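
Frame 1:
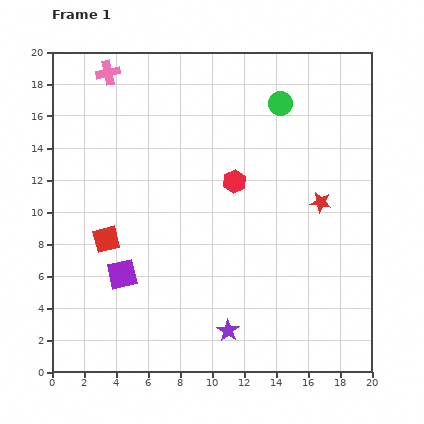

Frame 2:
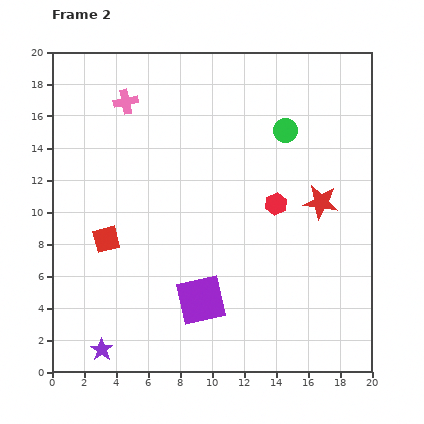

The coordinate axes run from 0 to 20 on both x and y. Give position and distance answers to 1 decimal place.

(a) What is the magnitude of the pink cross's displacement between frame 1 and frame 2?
2.1

The pink cross moved from (3.5, 18.7) to (4.6, 16.9), a distance of √(1.1² + 1.8²) ≈ 2.1.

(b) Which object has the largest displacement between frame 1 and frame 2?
the purple star

(moved 8.0; next 5.2)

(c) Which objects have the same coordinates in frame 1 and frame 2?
the red square, the red star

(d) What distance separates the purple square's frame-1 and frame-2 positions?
5.2

The purple square moved from (4.4, 6.1) to (9.3, 4.5), a distance of √(4.9² + 1.6²) ≈ 5.2.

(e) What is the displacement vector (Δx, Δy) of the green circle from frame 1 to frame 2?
(0.3, -1.7)

The green circle was at (14.3, 16.8) in frame 1 and (14.6, 15.1) in frame 2.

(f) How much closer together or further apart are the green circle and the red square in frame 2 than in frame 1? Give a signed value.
-0.7

Distance in frame 1: 13.8. Distance in frame 2: 13.1.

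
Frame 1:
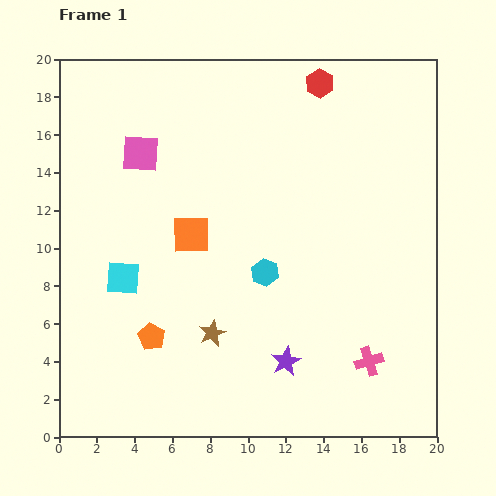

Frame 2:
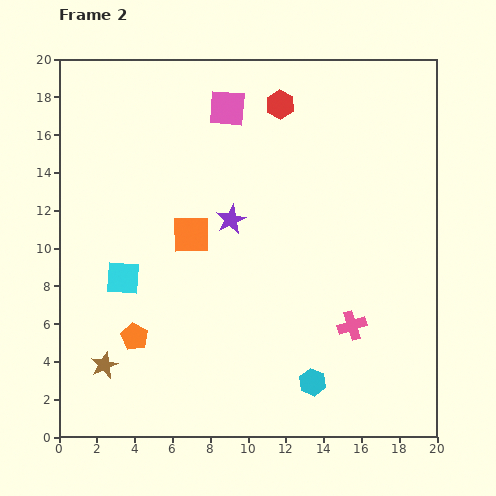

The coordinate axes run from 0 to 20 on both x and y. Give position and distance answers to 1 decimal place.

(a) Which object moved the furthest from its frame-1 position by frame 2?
the purple star

(moved 8.0; next 6.3)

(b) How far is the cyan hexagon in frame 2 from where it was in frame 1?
6.3

The cyan hexagon moved from (10.9, 8.7) to (13.4, 2.9), a distance of √(2.5² + 5.8²) ≈ 6.3.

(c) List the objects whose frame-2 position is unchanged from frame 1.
the orange square, the cyan square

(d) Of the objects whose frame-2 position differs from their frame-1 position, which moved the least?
the orange pentagon

(moved 0.9)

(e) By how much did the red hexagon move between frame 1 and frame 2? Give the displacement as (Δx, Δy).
(-2.1, -1.1)

The red hexagon was at (13.8, 18.7) in frame 1 and (11.7, 17.6) in frame 2.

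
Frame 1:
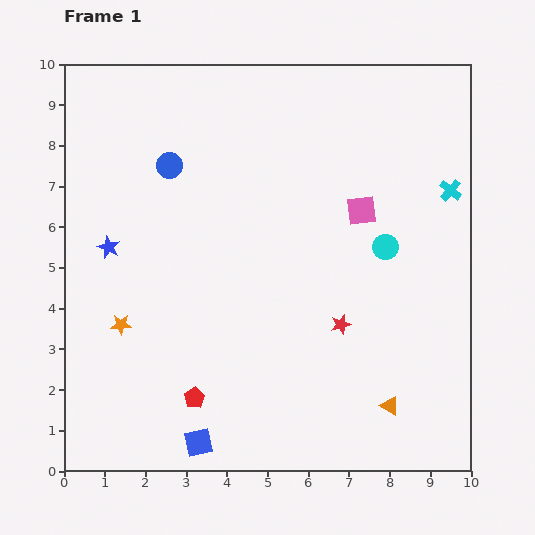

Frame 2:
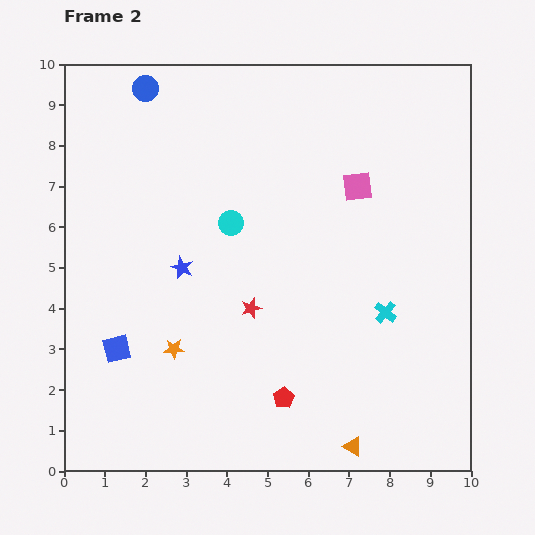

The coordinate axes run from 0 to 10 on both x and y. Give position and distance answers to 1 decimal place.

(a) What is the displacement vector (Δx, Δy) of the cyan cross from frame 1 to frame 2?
(-1.6, -3.0)

The cyan cross was at (9.5, 6.9) in frame 1 and (7.9, 3.9) in frame 2.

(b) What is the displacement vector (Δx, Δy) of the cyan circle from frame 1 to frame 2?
(-3.8, 0.6)

The cyan circle was at (7.9, 5.5) in frame 1 and (4.1, 6.1) in frame 2.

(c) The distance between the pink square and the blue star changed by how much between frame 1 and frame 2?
-1.6

Distance in frame 1: 6.3. Distance in frame 2: 4.7.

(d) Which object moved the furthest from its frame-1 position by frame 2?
the cyan circle

(moved 3.8; next 3.4)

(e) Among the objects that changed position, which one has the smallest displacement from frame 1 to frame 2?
the pink square

(moved 0.6)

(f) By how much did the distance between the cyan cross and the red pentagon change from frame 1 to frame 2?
-4.8

Distance in frame 1: 8.1. Distance in frame 2: 3.3.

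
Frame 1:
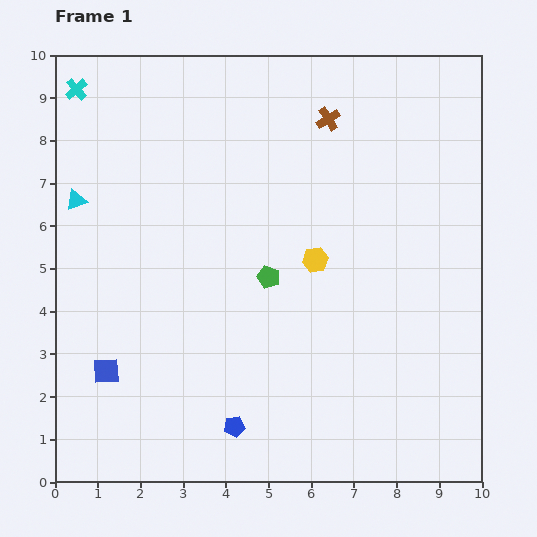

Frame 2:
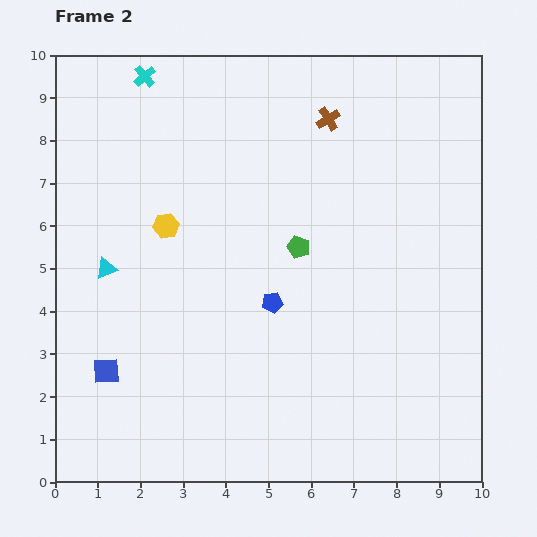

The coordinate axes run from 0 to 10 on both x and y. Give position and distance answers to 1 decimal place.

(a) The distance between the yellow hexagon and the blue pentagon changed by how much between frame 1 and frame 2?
-1.2

Distance in frame 1: 4.3. Distance in frame 2: 3.1.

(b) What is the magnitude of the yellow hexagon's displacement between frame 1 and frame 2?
3.6

The yellow hexagon moved from (6.1, 5.2) to (2.6, 6.0), a distance of √(3.5² + 0.8²) ≈ 3.6.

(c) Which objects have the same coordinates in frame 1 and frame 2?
the brown cross, the blue square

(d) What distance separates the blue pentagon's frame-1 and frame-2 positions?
3.0

The blue pentagon moved from (4.2, 1.3) to (5.1, 4.2), a distance of √(0.9² + 2.9²) ≈ 3.0.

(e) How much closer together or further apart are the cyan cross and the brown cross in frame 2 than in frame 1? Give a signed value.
-1.5

Distance in frame 1: 5.9. Distance in frame 2: 4.4.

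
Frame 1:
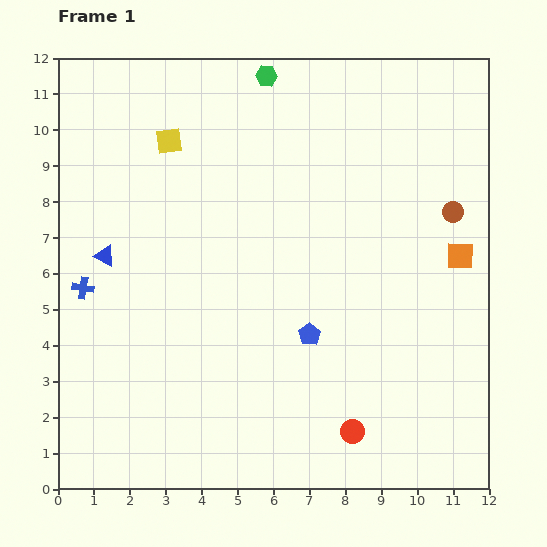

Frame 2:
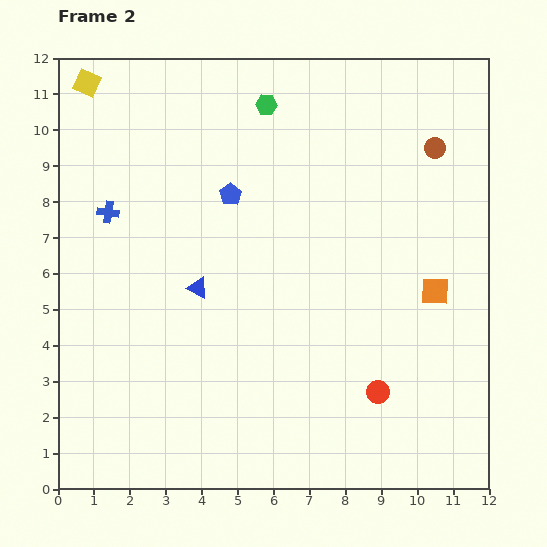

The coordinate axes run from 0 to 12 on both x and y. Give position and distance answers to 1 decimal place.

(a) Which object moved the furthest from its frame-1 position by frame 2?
the blue pentagon

(moved 4.5; next 2.8)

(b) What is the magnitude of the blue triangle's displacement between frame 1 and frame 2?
2.8

The blue triangle moved from (1.3, 6.5) to (3.9, 5.6), a distance of √(2.6² + 0.9²) ≈ 2.8.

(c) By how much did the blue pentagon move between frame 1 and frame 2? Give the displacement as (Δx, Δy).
(-2.2, 3.9)

The blue pentagon was at (7.0, 4.3) in frame 1 and (4.8, 8.2) in frame 2.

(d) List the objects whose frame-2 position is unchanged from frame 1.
none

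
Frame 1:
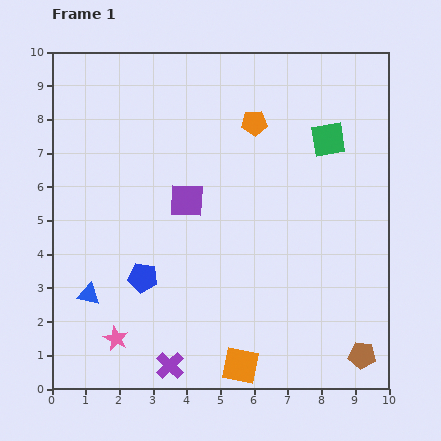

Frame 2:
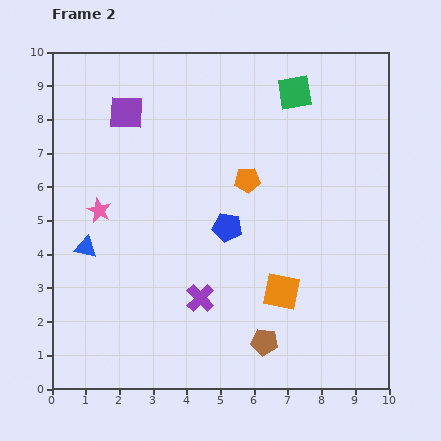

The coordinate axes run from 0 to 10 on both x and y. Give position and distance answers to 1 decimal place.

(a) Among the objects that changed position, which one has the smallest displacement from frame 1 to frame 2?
the blue triangle

(moved 1.4)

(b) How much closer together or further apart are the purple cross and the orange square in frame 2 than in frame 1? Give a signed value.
+0.3

Distance in frame 1: 2.1. Distance in frame 2: 2.4.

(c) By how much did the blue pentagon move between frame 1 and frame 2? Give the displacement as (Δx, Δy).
(2.5, 1.5)

The blue pentagon was at (2.7, 3.3) in frame 1 and (5.2, 4.8) in frame 2.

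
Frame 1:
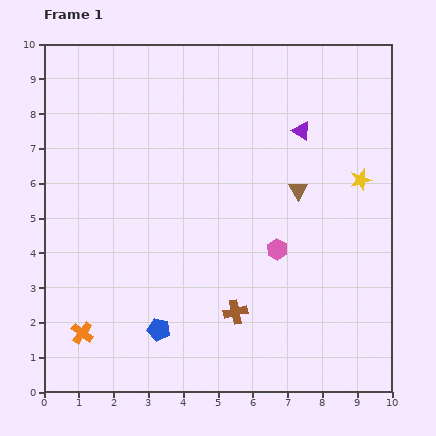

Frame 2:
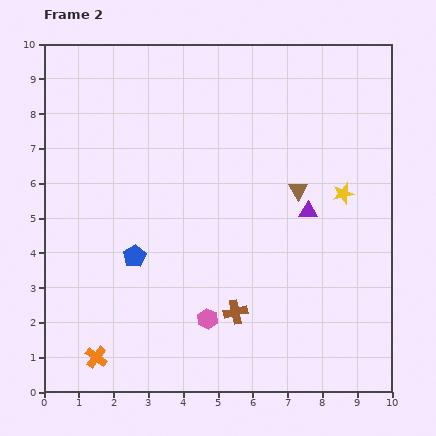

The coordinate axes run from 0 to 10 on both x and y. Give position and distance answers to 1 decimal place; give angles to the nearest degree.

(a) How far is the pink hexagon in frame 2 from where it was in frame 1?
2.8

The pink hexagon moved from (6.7, 4.1) to (4.7, 2.1), a distance of √(2.0² + 2.0²) ≈ 2.8.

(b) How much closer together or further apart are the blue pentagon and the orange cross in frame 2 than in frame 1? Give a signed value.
+0.9

Distance in frame 1: 2.2. Distance in frame 2: 3.1.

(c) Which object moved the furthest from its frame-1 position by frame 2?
the pink hexagon

(moved 2.8; next 2.3)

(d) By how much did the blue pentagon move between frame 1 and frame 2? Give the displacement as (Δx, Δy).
(-0.7, 2.1)

The blue pentagon was at (3.3, 1.8) in frame 1 and (2.6, 3.9) in frame 2.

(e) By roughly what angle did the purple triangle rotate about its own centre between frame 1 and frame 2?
31° counter-clockwise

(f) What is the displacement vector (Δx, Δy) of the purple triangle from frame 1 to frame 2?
(0.2, -2.3)

The purple triangle was at (7.4, 7.5) in frame 1 and (7.6, 5.2) in frame 2.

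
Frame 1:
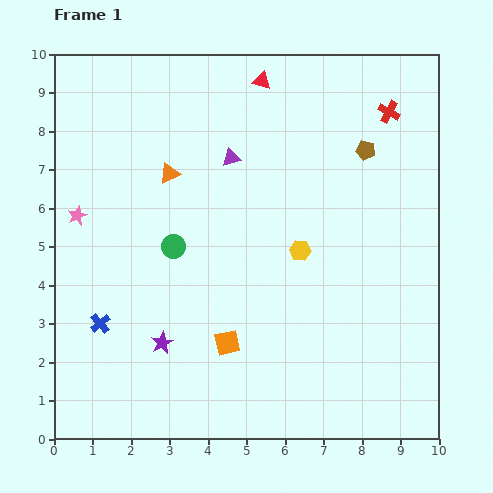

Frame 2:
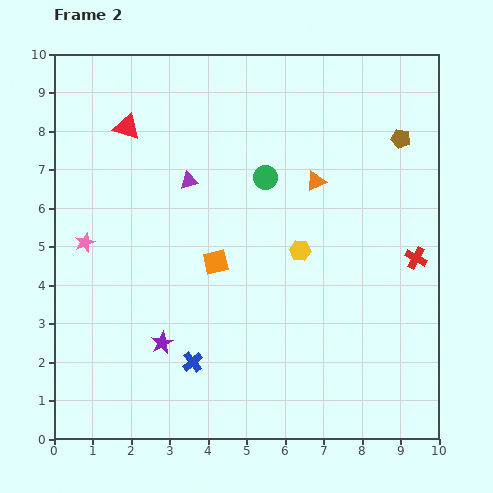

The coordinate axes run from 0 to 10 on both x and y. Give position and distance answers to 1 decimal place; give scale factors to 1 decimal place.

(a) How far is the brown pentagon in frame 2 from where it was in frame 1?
0.9

The brown pentagon moved from (8.1, 7.5) to (9.0, 7.8), a distance of √(0.9² + 0.3²) ≈ 0.9.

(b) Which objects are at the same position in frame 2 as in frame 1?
the yellow hexagon, the purple star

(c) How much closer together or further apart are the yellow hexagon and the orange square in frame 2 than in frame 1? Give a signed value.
-0.9

Distance in frame 1: 3.1. Distance in frame 2: 2.2.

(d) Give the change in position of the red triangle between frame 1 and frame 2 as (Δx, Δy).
(-3.5, -1.2)

The red triangle was at (5.4, 9.3) in frame 1 and (1.9, 8.1) in frame 2.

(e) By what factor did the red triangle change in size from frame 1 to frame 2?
1.4×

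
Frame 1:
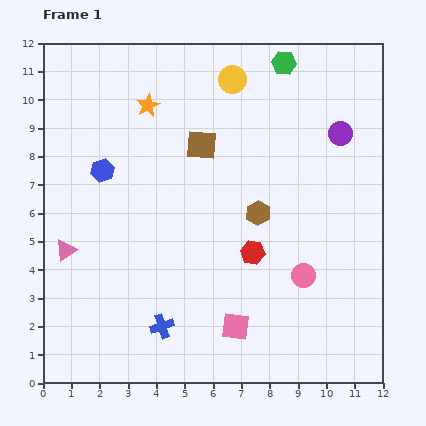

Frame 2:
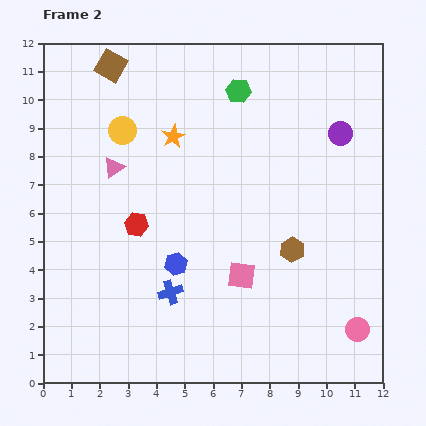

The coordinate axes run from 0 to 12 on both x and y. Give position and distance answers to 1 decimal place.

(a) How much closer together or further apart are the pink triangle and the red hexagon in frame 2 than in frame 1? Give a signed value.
-4.4

Distance in frame 1: 6.6. Distance in frame 2: 2.2.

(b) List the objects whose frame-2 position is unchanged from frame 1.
the purple circle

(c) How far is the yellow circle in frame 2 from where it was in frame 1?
4.3

The yellow circle moved from (6.7, 10.7) to (2.8, 8.9), a distance of √(3.9² + 1.8²) ≈ 4.3.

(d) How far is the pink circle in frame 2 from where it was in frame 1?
2.7

The pink circle moved from (9.2, 3.8) to (11.1, 1.9), a distance of √(1.9² + 1.9²) ≈ 2.7.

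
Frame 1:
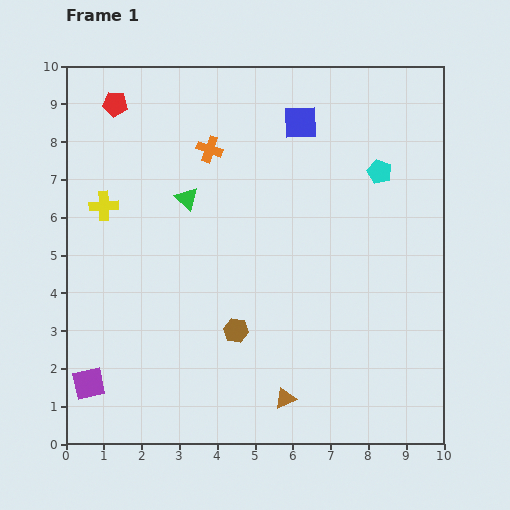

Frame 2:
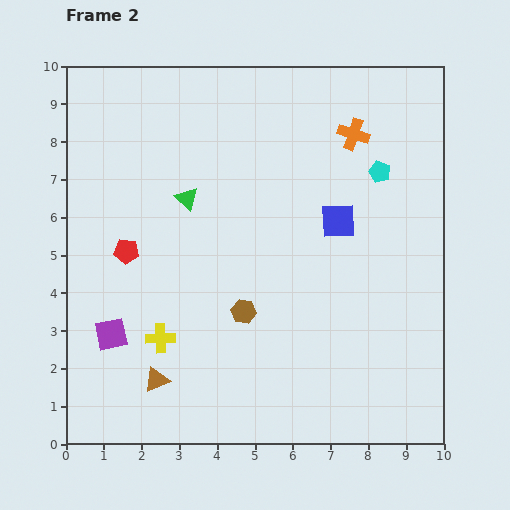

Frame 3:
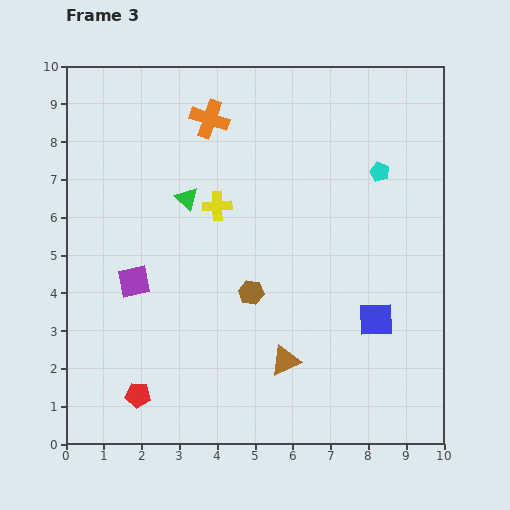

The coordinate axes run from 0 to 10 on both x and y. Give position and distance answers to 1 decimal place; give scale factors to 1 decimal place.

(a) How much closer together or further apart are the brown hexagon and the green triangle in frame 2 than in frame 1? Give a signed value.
-0.3

Distance in frame 1: 3.7. Distance in frame 2: 3.4.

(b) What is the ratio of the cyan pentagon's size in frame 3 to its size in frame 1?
0.8×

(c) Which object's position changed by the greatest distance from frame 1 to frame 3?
the red pentagon

(moved 7.7; next 5.6)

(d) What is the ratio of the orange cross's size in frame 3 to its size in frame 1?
1.5×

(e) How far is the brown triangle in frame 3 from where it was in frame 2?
3.4

The brown triangle moved from (2.4, 1.7) to (5.8, 2.2), a distance of √(3.4² + 0.5²) ≈ 3.4.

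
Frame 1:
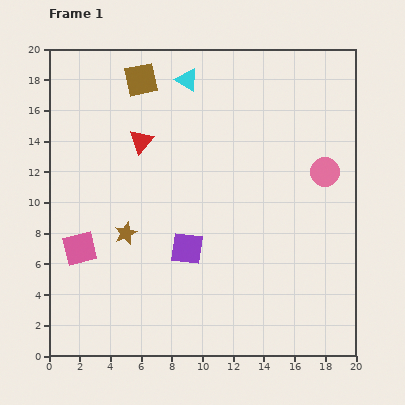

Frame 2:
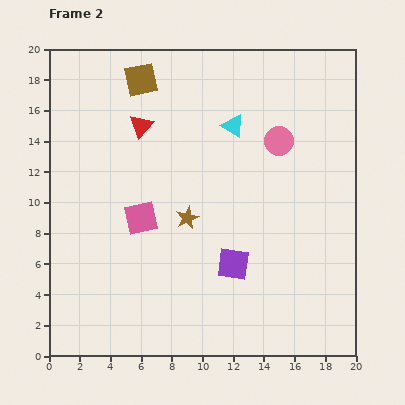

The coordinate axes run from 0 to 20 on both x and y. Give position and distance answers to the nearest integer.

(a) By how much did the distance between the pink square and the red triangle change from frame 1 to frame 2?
-2

Distance in frame 1: 8. Distance in frame 2: 6.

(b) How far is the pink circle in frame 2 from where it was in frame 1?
4

The pink circle moved from (18, 12) to (15, 14), a distance of √(3² + 2²) ≈ 4.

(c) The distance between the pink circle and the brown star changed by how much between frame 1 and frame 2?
-6

Distance in frame 1: 14. Distance in frame 2: 8.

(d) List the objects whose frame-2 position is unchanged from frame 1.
the brown square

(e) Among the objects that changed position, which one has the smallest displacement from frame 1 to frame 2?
the red triangle

(moved 1)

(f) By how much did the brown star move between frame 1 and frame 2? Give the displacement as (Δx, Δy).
(4, 1)

The brown star was at (5, 8) in frame 1 and (9, 9) in frame 2.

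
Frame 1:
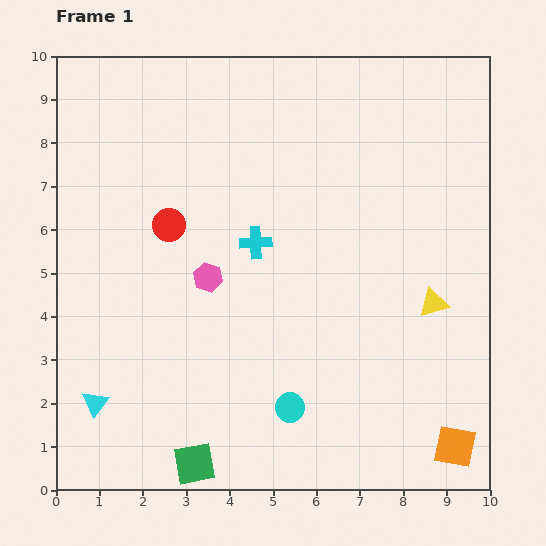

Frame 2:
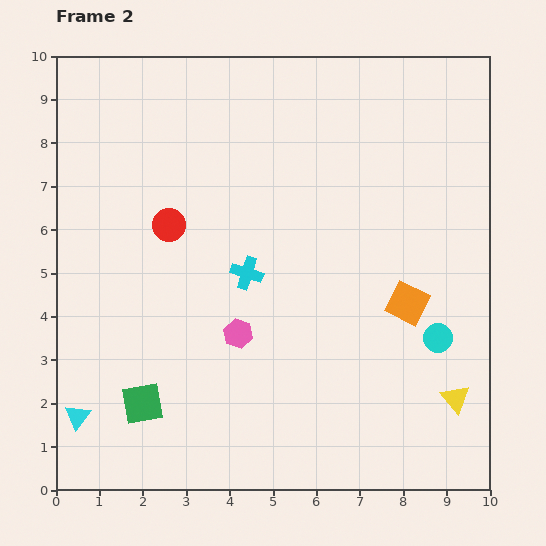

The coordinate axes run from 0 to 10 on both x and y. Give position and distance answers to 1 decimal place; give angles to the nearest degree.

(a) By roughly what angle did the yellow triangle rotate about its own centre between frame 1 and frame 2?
53° counter-clockwise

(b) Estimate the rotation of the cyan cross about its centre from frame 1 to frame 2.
21° clockwise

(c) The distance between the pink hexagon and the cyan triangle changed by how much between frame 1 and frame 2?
+0.3

Distance in frame 1: 3.9. Distance in frame 2: 4.2.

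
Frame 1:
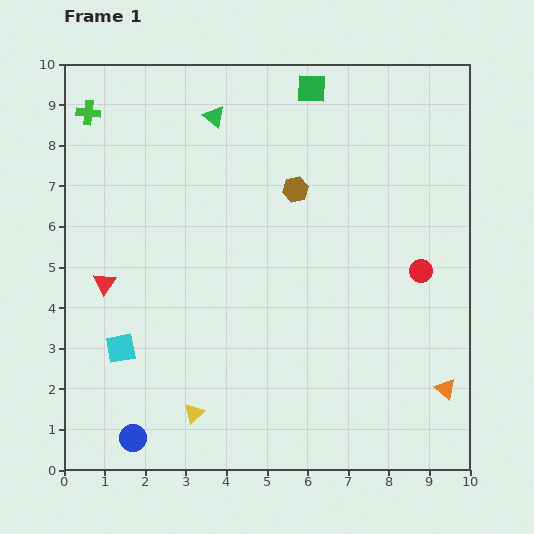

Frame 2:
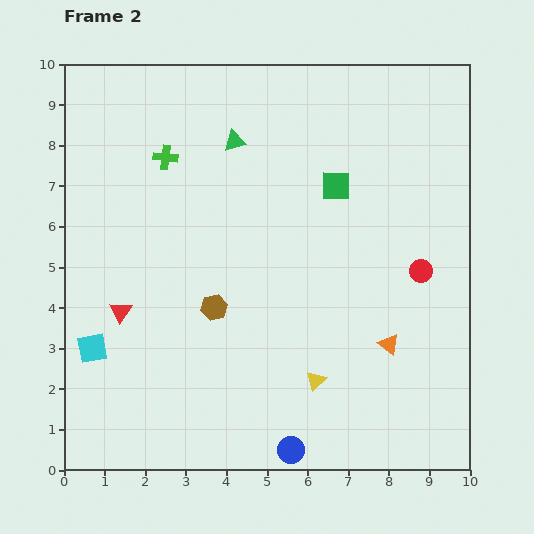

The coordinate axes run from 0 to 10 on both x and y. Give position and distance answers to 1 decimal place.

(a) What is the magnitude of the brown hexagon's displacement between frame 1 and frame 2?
3.5

The brown hexagon moved from (5.7, 6.9) to (3.7, 4.0), a distance of √(2.0² + 2.9²) ≈ 3.5.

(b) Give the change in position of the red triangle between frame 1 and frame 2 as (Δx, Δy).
(0.4, -0.7)

The red triangle was at (1.0, 4.6) in frame 1 and (1.4, 3.9) in frame 2.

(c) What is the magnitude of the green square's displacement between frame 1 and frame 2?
2.5

The green square moved from (6.1, 9.4) to (6.7, 7.0), a distance of √(0.6² + 2.4²) ≈ 2.5.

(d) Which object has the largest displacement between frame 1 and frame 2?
the blue circle

(moved 3.9; next 3.5)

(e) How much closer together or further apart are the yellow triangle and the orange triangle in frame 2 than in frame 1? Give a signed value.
-4.2

Distance in frame 1: 6.2. Distance in frame 2: 2.0.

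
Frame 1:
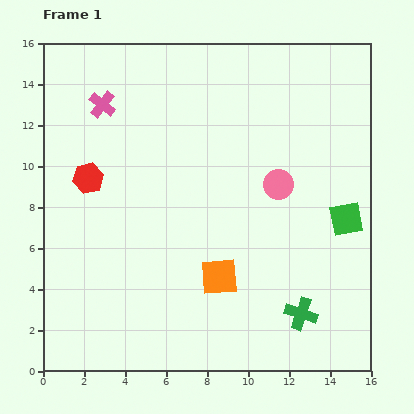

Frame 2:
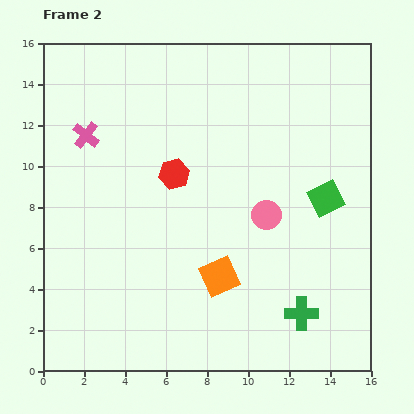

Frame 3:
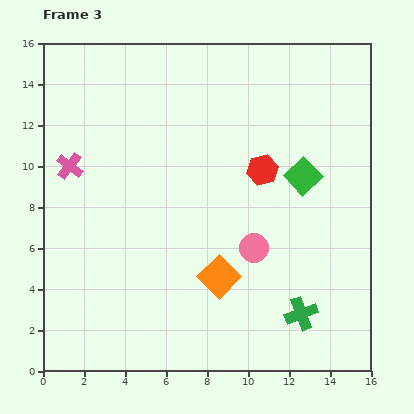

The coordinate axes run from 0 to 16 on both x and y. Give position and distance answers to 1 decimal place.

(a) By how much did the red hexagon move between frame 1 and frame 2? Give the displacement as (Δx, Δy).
(4.2, 0.2)

The red hexagon was at (2.2, 9.4) in frame 1 and (6.4, 9.6) in frame 2.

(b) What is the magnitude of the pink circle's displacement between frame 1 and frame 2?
1.6

The pink circle moved from (11.5, 9.1) to (10.9, 7.6), a distance of √(0.6² + 1.5²) ≈ 1.6.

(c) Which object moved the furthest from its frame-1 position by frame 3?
the red hexagon

(moved 8.5; next 3.4)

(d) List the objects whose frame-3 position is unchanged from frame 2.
the orange square, the green cross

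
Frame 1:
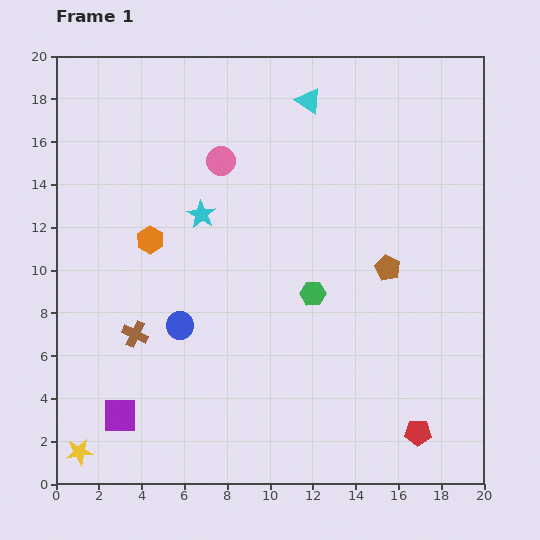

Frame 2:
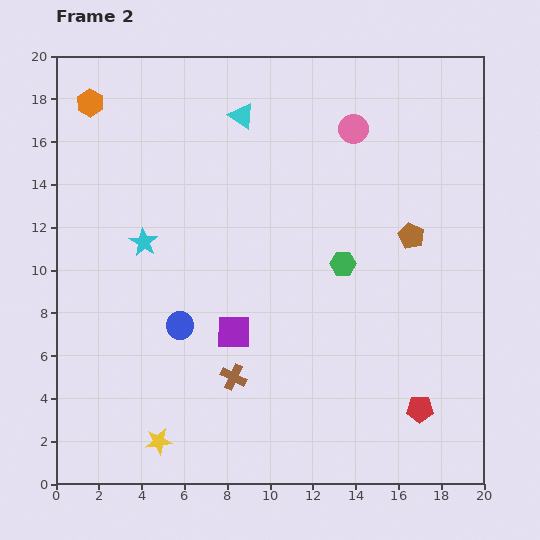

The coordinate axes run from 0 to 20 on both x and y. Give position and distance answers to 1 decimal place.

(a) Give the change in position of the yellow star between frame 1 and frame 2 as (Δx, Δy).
(3.7, 0.5)

The yellow star was at (1.1, 1.5) in frame 1 and (4.8, 2.0) in frame 2.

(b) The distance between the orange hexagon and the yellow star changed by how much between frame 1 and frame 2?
+5.7

Distance in frame 1: 10.4. Distance in frame 2: 16.1.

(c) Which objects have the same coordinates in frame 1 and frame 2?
the blue circle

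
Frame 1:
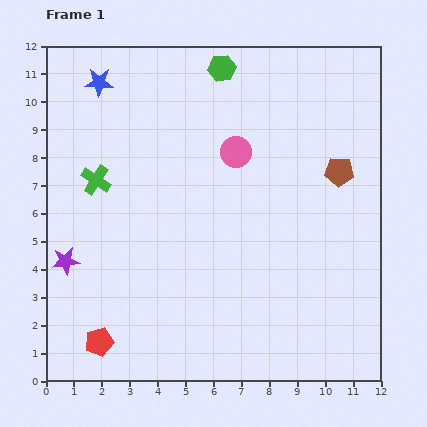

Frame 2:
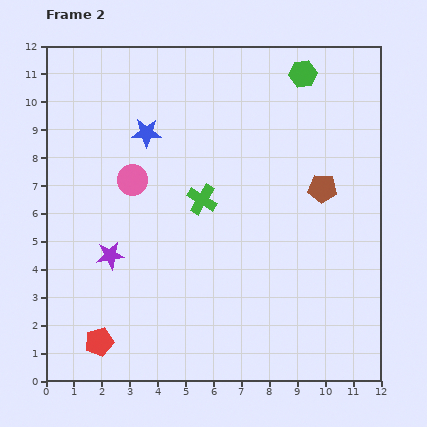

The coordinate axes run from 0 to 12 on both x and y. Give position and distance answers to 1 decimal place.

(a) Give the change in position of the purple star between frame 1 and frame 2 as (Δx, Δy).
(1.6, 0.2)

The purple star was at (0.7, 4.3) in frame 1 and (2.3, 4.5) in frame 2.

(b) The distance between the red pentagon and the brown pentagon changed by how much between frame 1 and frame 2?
-0.8

Distance in frame 1: 10.5. Distance in frame 2: 9.7.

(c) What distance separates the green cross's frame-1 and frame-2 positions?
3.9

The green cross moved from (1.8, 7.2) to (5.6, 6.5), a distance of √(3.8² + 0.7²) ≈ 3.9.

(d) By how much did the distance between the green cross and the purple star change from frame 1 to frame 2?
+0.8

Distance in frame 1: 3.1. Distance in frame 2: 3.9.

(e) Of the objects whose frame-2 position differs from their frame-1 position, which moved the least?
the brown pentagon

(moved 0.8)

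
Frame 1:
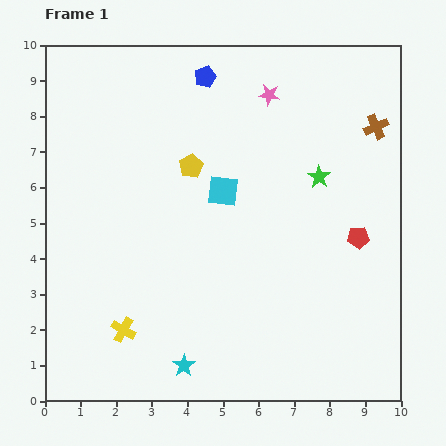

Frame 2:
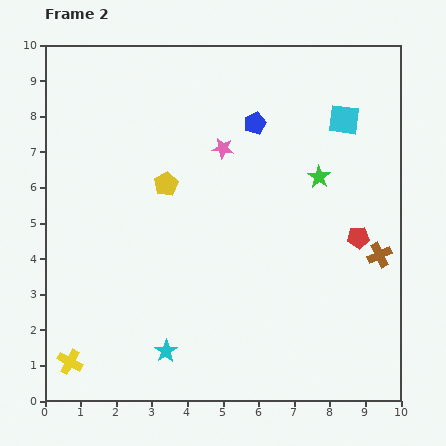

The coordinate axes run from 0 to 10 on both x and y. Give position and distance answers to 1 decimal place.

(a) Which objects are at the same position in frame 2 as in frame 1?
the green star, the red pentagon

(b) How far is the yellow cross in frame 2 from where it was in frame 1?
1.7

The yellow cross moved from (2.2, 2.0) to (0.7, 1.1), a distance of √(1.5² + 0.9²) ≈ 1.7.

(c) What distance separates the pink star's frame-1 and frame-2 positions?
2.0

The pink star moved from (6.3, 8.6) to (5.0, 7.1), a distance of √(1.3² + 1.5²) ≈ 2.0.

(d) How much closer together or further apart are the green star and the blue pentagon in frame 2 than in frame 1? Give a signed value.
-2.0

Distance in frame 1: 4.3. Distance in frame 2: 2.3.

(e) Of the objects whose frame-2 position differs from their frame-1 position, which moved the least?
the cyan star

(moved 0.6)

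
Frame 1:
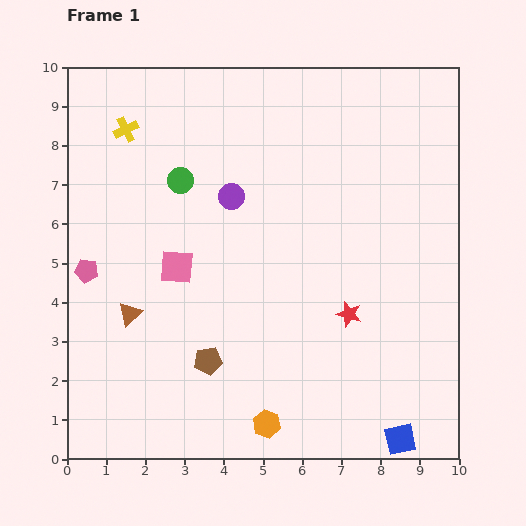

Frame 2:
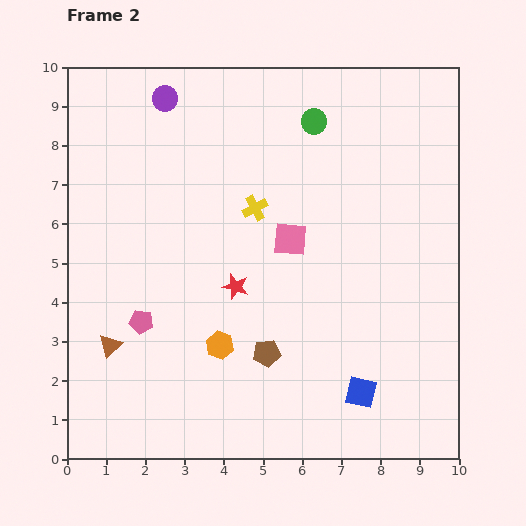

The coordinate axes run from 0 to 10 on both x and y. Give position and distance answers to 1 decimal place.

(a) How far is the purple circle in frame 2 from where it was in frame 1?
3.0

The purple circle moved from (4.2, 6.7) to (2.5, 9.2), a distance of √(1.7² + 2.5²) ≈ 3.0.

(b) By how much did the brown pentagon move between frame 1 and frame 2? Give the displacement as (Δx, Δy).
(1.5, 0.2)

The brown pentagon was at (3.6, 2.5) in frame 1 and (5.1, 2.7) in frame 2.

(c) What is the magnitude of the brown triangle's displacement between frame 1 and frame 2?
0.9

The brown triangle moved from (1.6, 3.7) to (1.1, 2.9), a distance of √(0.5² + 0.8²) ≈ 0.9.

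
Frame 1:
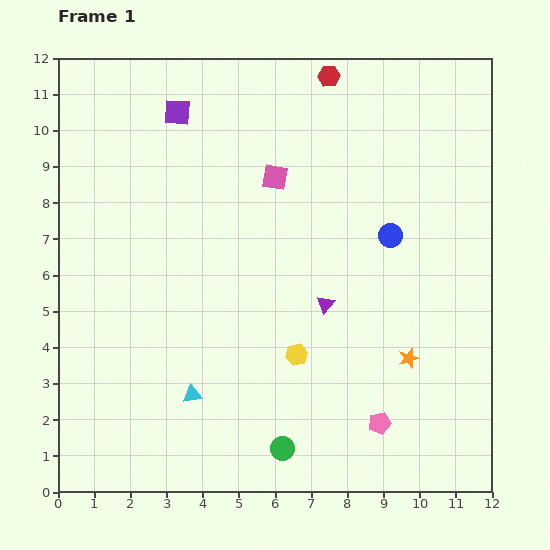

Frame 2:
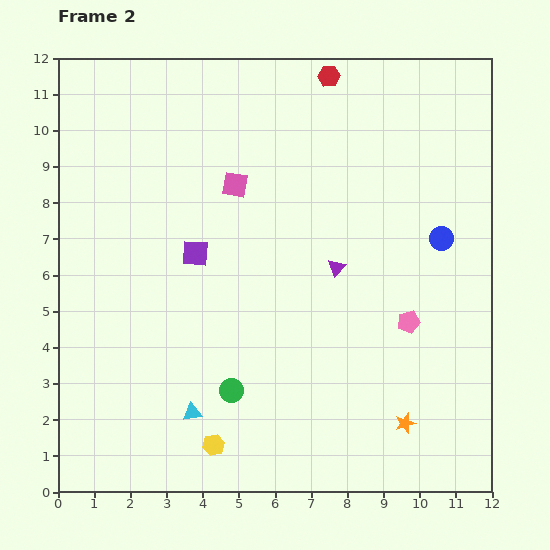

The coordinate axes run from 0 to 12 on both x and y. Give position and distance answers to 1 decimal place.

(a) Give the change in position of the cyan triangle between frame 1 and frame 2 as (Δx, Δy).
(0.0, -0.5)

The cyan triangle was at (3.7, 2.7) in frame 1 and (3.7, 2.2) in frame 2.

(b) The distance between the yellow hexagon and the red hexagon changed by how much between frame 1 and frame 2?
+2.9

Distance in frame 1: 7.8. Distance in frame 2: 10.7.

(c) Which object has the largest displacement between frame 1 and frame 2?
the purple square

(moved 3.9; next 3.4)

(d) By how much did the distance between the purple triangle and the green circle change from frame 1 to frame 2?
+0.3

Distance in frame 1: 4.2. Distance in frame 2: 4.5.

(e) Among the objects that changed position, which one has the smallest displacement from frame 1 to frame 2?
the cyan triangle

(moved 0.5)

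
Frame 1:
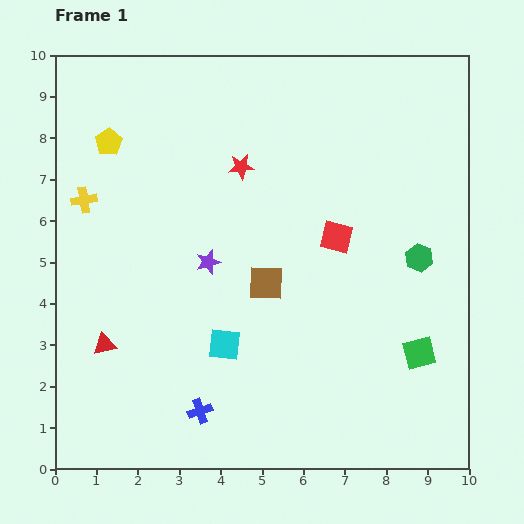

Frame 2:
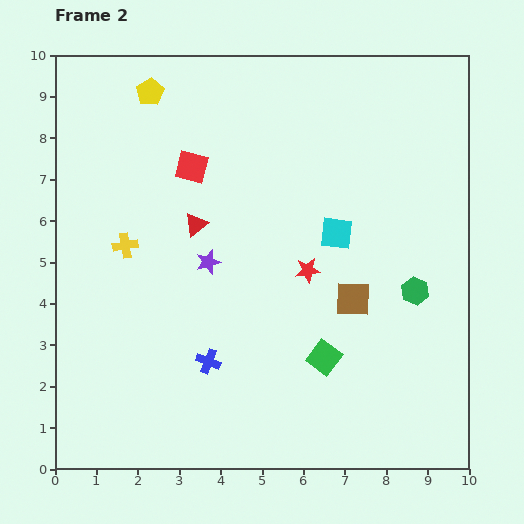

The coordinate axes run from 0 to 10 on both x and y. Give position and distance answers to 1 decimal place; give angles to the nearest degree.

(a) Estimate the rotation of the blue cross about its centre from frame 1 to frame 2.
39° clockwise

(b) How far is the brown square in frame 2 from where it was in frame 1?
2.1

The brown square moved from (5.1, 4.5) to (7.2, 4.1), a distance of √(2.1² + 0.4²) ≈ 2.1.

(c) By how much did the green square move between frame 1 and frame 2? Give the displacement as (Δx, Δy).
(-2.3, -0.1)

The green square was at (8.8, 2.8) in frame 1 and (6.5, 2.7) in frame 2.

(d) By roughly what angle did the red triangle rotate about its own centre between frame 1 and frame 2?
25° counter-clockwise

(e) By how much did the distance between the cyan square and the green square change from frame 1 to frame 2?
-1.7

Distance in frame 1: 4.7. Distance in frame 2: 3.0.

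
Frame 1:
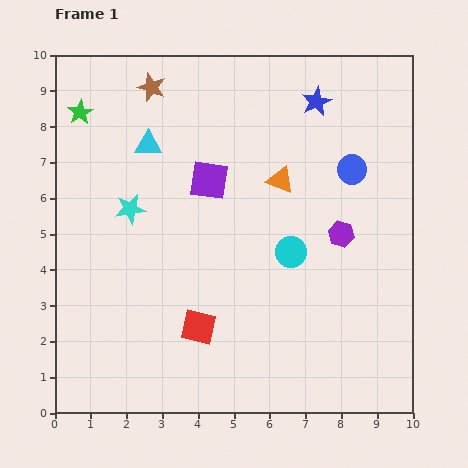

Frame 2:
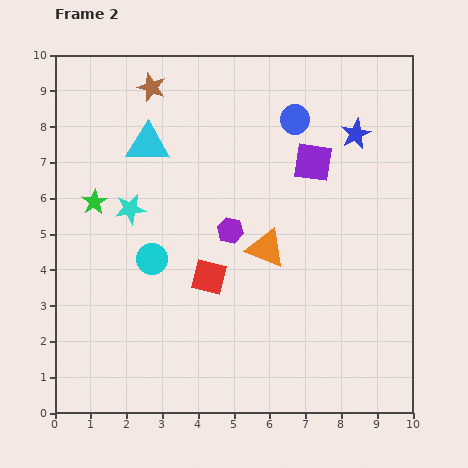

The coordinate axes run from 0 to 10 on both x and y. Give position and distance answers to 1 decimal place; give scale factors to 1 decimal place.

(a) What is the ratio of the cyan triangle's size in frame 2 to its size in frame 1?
1.6×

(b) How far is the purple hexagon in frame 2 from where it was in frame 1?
3.1

The purple hexagon moved from (8.0, 5.0) to (4.9, 5.1), a distance of √(3.1² + 0.1²) ≈ 3.1.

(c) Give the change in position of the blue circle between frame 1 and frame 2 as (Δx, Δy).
(-1.6, 1.4)

The blue circle was at (8.3, 6.8) in frame 1 and (6.7, 8.2) in frame 2.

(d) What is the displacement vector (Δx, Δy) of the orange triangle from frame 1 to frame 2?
(-0.4, -1.9)

The orange triangle was at (6.3, 6.5) in frame 1 and (5.9, 4.6) in frame 2.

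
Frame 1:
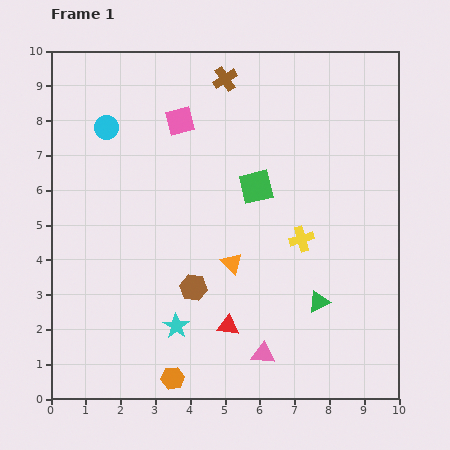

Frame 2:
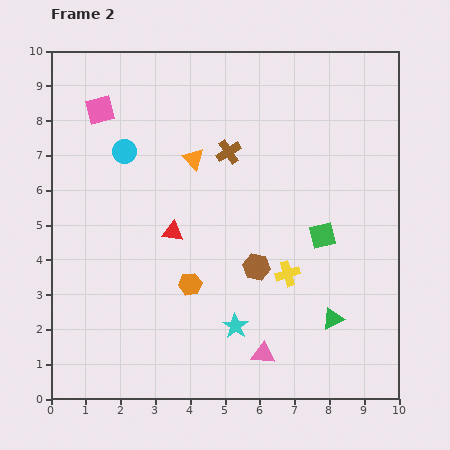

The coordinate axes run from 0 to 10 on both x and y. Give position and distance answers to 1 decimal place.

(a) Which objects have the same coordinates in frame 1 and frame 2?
the pink triangle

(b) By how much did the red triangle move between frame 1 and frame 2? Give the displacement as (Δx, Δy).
(-1.6, 2.7)

The red triangle was at (5.1, 2.1) in frame 1 and (3.5, 4.8) in frame 2.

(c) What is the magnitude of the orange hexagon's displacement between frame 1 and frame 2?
2.7

The orange hexagon moved from (3.5, 0.6) to (4.0, 3.3), a distance of √(0.5² + 2.7²) ≈ 2.7.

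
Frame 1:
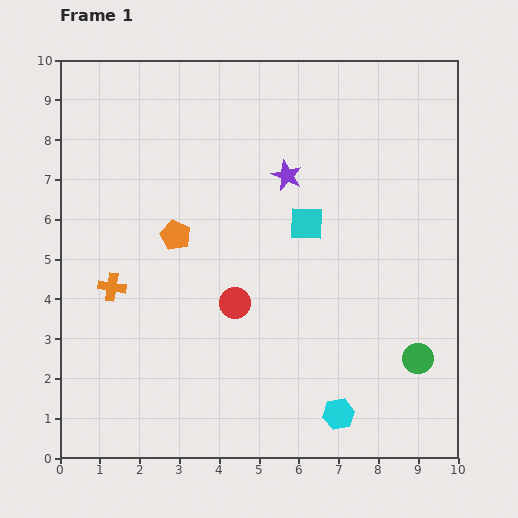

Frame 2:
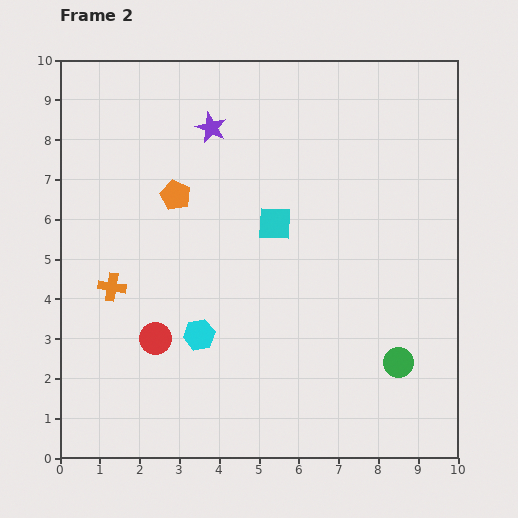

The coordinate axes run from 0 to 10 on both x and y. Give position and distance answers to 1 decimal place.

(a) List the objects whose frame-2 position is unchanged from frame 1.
the orange cross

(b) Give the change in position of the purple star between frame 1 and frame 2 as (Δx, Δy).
(-1.9, 1.2)

The purple star was at (5.7, 7.1) in frame 1 and (3.8, 8.3) in frame 2.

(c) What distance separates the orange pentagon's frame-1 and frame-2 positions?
1.0

The orange pentagon moved from (2.9, 5.6) to (2.9, 6.6), a distance of √(0.0² + 1.0²) ≈ 1.0.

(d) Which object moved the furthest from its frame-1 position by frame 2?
the cyan hexagon

(moved 4.0; next 2.2)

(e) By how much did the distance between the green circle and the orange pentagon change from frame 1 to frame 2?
+0.2

Distance in frame 1: 6.8. Distance in frame 2: 7.0.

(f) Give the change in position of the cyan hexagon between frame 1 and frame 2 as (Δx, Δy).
(-3.5, 2.0)

The cyan hexagon was at (7.0, 1.1) in frame 1 and (3.5, 3.1) in frame 2.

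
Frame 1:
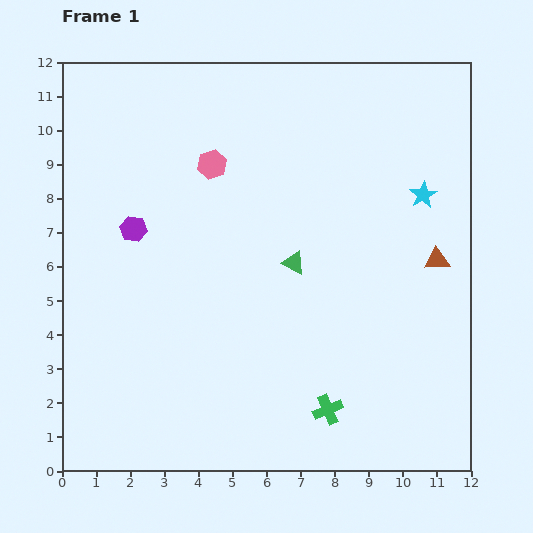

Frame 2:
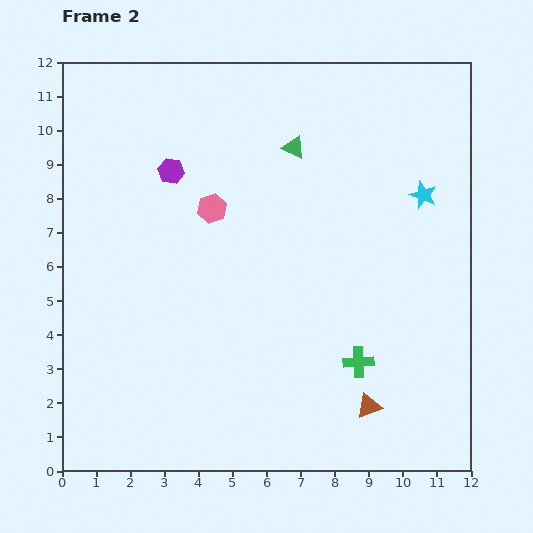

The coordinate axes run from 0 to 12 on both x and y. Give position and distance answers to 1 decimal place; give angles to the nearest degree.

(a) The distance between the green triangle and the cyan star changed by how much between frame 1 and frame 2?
-0.3

Distance in frame 1: 4.3. Distance in frame 2: 4.0.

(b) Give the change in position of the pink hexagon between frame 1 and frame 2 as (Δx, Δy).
(0.0, -1.3)

The pink hexagon was at (4.4, 9.0) in frame 1 and (4.4, 7.7) in frame 2.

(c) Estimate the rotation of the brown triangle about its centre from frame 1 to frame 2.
19° counter-clockwise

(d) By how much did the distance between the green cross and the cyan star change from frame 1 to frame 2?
-1.6

Distance in frame 1: 6.9. Distance in frame 2: 5.3.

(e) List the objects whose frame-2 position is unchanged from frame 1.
the cyan star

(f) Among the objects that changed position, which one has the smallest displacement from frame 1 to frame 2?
the pink hexagon

(moved 1.3)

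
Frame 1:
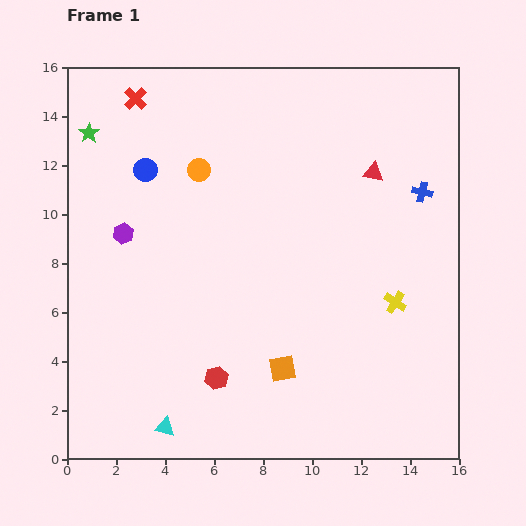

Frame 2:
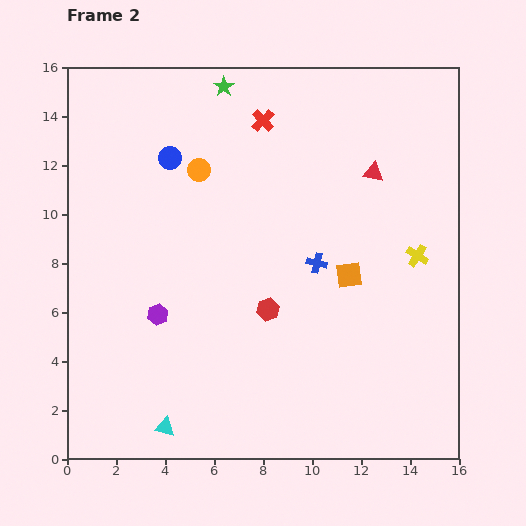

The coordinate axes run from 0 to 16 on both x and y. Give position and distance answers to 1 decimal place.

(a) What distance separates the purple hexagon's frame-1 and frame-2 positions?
3.6

The purple hexagon moved from (2.3, 9.2) to (3.7, 5.9), a distance of √(1.4² + 3.3²) ≈ 3.6.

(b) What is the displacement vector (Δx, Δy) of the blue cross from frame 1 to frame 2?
(-4.3, -2.9)

The blue cross was at (14.5, 10.9) in frame 1 and (10.2, 8.0) in frame 2.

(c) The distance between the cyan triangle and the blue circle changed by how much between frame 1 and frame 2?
+0.5

Distance in frame 1: 10.5. Distance in frame 2: 11.0.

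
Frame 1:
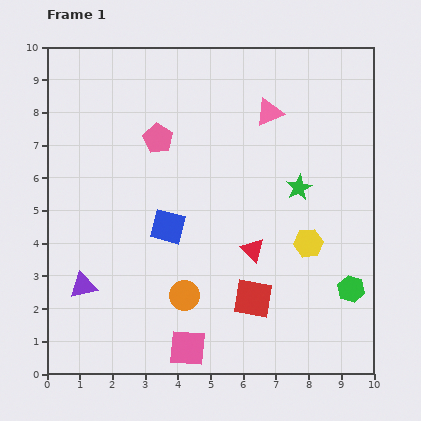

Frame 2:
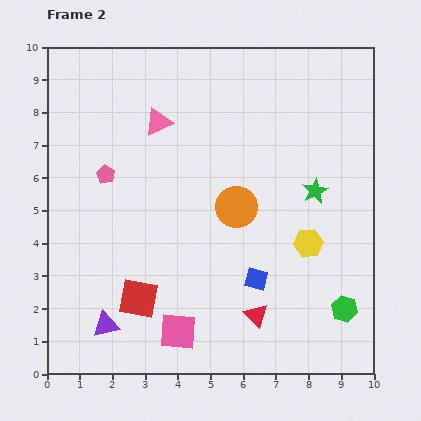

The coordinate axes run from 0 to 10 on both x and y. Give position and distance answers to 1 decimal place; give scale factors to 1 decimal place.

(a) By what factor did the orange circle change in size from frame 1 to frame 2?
1.4×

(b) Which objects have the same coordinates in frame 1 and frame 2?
the yellow hexagon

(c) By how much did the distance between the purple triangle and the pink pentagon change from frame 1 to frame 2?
-0.5

Distance in frame 1: 5.1. Distance in frame 2: 4.6.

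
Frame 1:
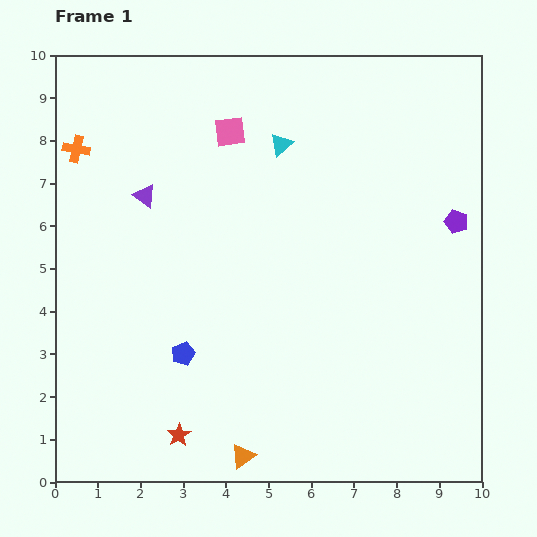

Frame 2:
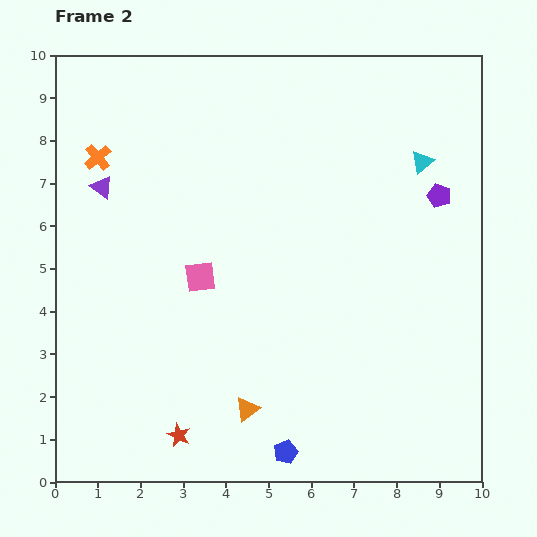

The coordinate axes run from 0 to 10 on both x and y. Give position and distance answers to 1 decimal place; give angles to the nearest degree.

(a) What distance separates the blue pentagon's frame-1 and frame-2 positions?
3.3

The blue pentagon moved from (3.0, 3.0) to (5.4, 0.7), a distance of √(2.4² + 2.3²) ≈ 3.3.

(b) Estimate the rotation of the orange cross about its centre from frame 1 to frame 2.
38° clockwise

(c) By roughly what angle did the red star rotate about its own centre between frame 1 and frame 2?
15° counter-clockwise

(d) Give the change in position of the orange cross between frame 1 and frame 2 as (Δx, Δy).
(0.5, -0.2)

The orange cross was at (0.5, 7.8) in frame 1 and (1.0, 7.6) in frame 2.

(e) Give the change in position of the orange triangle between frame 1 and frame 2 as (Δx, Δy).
(0.1, 1.1)

The orange triangle was at (4.4, 0.6) in frame 1 and (4.5, 1.7) in frame 2.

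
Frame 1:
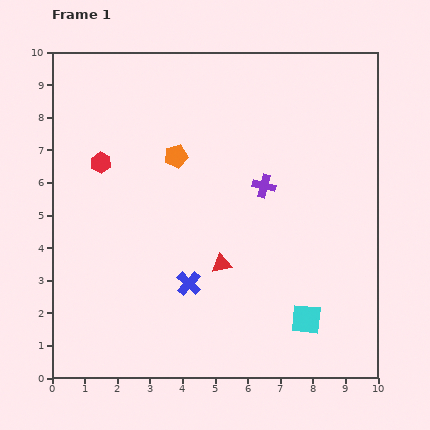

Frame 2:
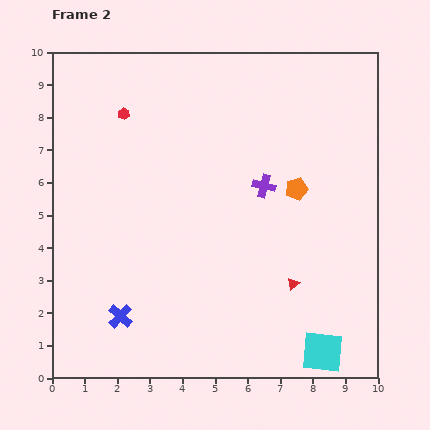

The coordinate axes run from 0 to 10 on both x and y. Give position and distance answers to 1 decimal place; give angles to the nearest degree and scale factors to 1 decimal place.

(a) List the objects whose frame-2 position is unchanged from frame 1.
the purple cross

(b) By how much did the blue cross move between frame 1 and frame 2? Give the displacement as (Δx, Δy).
(-2.1, -1.0)

The blue cross was at (4.2, 2.9) in frame 1 and (2.1, 1.9) in frame 2.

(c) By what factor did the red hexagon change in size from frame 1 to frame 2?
0.6×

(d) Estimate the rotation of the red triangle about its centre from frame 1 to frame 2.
32° counter-clockwise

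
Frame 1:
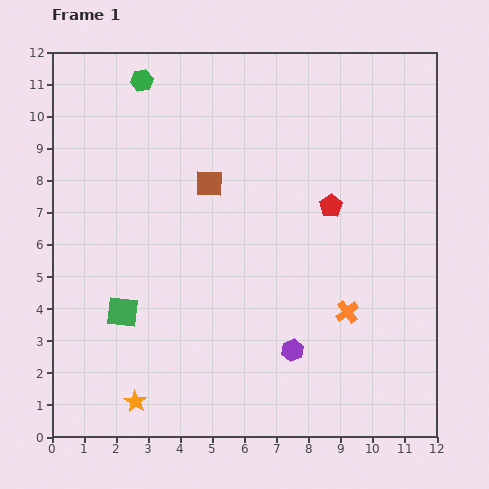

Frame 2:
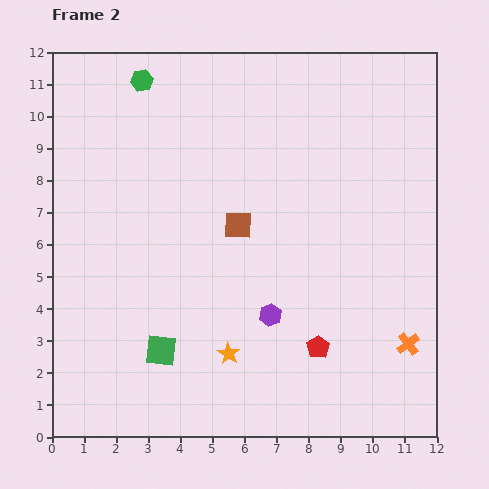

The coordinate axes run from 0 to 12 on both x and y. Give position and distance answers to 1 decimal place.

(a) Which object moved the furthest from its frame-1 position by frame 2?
the red pentagon

(moved 4.4; next 3.3)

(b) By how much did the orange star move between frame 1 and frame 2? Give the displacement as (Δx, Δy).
(2.9, 1.5)

The orange star was at (2.6, 1.1) in frame 1 and (5.5, 2.6) in frame 2.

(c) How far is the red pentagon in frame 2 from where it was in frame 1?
4.4

The red pentagon moved from (8.7, 7.2) to (8.3, 2.8), a distance of √(0.4² + 4.4²) ≈ 4.4.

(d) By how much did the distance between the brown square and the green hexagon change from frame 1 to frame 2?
+1.6

Distance in frame 1: 3.8. Distance in frame 2: 5.4.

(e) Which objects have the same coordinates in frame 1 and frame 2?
the green hexagon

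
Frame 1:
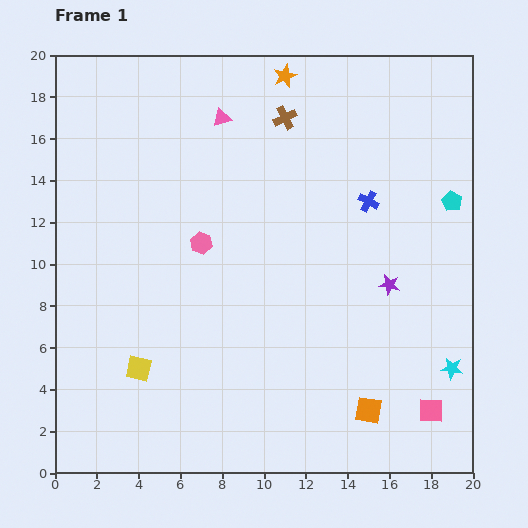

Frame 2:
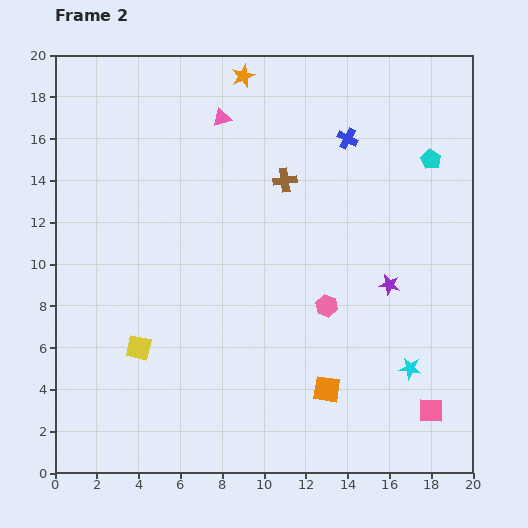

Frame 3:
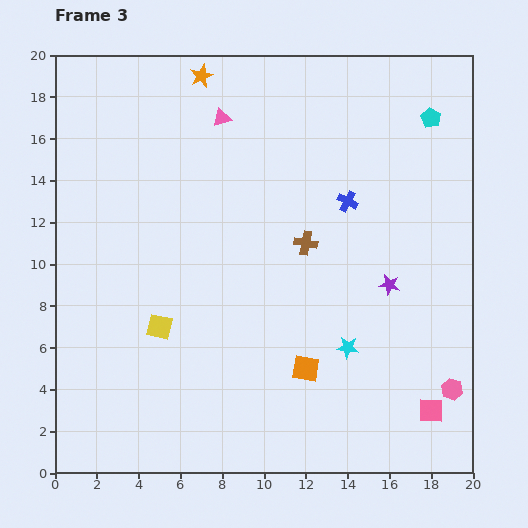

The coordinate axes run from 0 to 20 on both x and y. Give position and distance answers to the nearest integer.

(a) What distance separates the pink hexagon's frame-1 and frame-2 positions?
7

The pink hexagon moved from (7, 11) to (13, 8), a distance of √(6² + 3²) ≈ 7.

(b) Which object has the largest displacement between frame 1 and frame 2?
the pink hexagon

(moved 7; next 3)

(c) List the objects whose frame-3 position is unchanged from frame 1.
the pink square, the purple star, the pink triangle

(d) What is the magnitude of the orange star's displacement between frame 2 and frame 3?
2

The orange star moved from (9, 19) to (7, 19), a distance of √(2² + 0²) ≈ 2.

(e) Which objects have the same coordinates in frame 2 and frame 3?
the pink square, the purple star, the pink triangle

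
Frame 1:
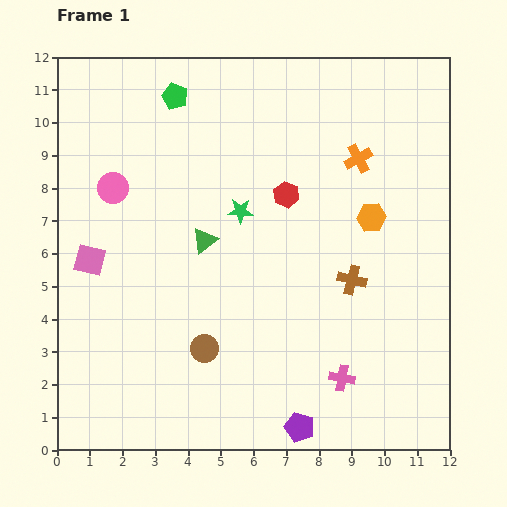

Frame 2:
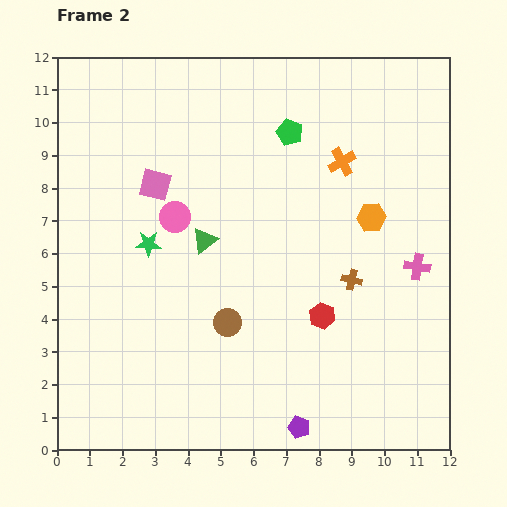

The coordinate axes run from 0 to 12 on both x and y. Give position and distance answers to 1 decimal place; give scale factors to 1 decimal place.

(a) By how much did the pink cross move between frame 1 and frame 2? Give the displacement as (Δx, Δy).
(2.3, 3.4)

The pink cross was at (8.7, 2.2) in frame 1 and (11.0, 5.6) in frame 2.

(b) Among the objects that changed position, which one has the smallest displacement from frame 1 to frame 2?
the orange cross

(moved 0.5)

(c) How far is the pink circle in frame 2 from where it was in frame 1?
2.1

The pink circle moved from (1.7, 8.0) to (3.6, 7.1), a distance of √(1.9² + 0.9²) ≈ 2.1.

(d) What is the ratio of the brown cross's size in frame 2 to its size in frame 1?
0.7×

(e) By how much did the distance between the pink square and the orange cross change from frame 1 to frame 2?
-3.1

Distance in frame 1: 8.8. Distance in frame 2: 5.7.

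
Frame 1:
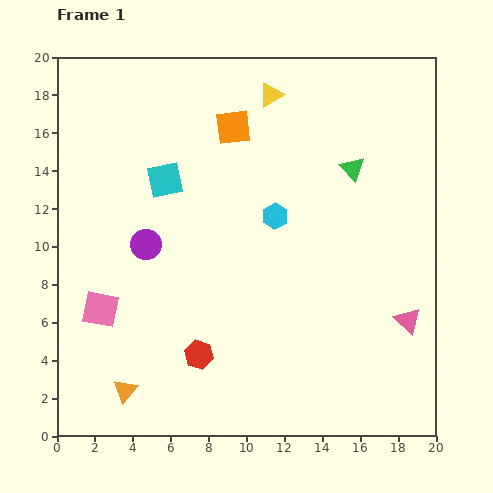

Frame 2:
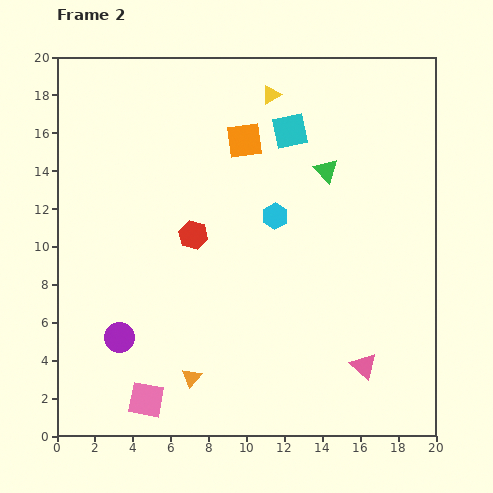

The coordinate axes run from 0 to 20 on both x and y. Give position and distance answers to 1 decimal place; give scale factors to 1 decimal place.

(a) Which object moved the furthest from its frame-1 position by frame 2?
the cyan square

(moved 7.1; next 6.3)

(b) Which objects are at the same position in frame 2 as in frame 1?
the cyan hexagon, the yellow triangle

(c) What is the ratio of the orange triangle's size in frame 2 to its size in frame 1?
0.8×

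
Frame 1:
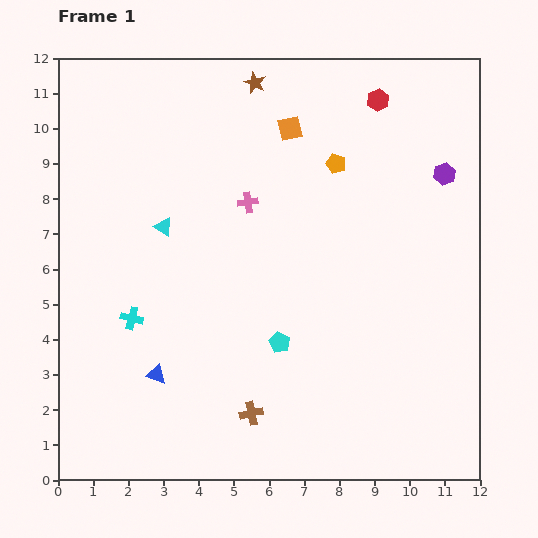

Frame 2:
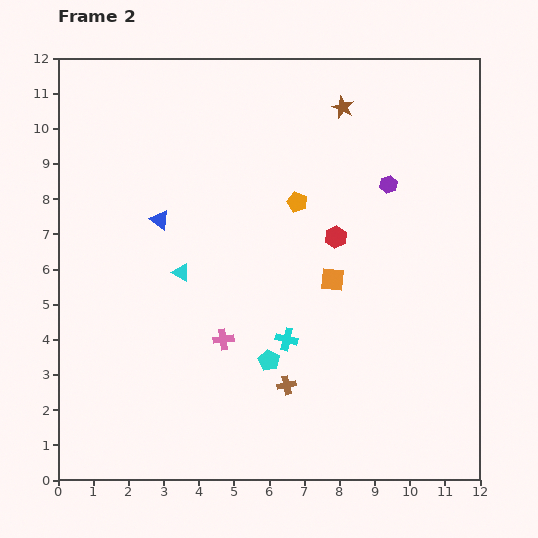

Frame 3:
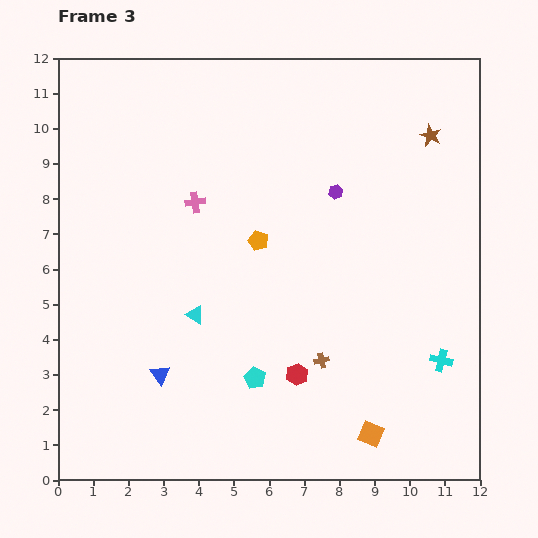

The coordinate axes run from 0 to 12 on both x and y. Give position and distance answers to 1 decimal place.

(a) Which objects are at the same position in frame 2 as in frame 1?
none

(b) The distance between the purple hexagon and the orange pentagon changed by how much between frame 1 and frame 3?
-0.5

Distance in frame 1: 3.1. Distance in frame 3: 2.6.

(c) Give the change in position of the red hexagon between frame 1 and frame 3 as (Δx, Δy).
(-2.3, -7.8)

The red hexagon was at (9.1, 10.8) in frame 1 and (6.8, 3.0) in frame 3.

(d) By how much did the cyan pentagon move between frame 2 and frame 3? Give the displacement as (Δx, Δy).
(-0.4, -0.5)

The cyan pentagon was at (6.0, 3.4) in frame 2 and (5.6, 2.9) in frame 3.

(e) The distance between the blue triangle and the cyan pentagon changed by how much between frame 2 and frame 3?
-2.4

Distance in frame 2: 5.1. Distance in frame 3: 2.7.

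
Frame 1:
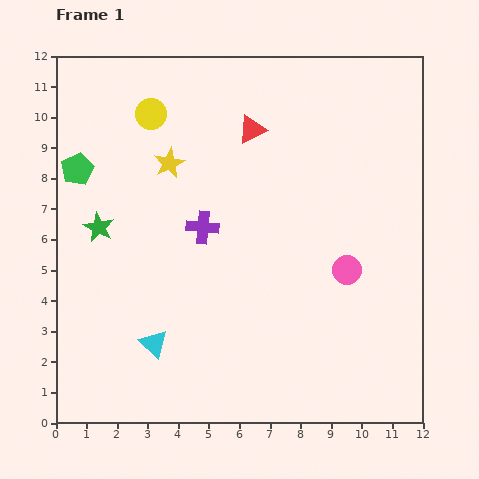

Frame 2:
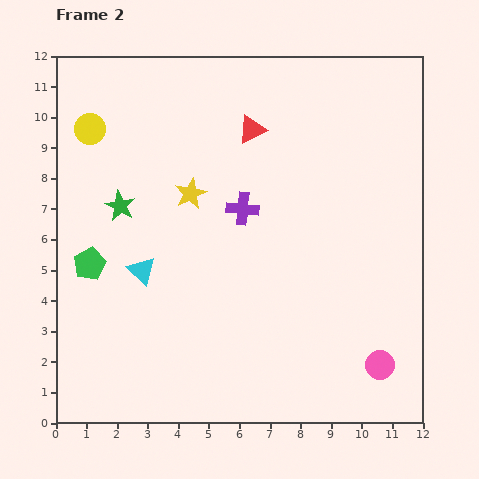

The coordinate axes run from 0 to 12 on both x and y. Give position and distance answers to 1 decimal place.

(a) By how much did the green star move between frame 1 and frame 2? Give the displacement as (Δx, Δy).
(0.7, 0.7)

The green star was at (1.4, 6.4) in frame 1 and (2.1, 7.1) in frame 2.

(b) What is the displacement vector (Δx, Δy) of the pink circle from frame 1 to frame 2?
(1.1, -3.1)

The pink circle was at (9.5, 5.0) in frame 1 and (10.6, 1.9) in frame 2.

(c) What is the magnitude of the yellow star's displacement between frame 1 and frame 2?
1.2

The yellow star moved from (3.7, 8.5) to (4.4, 7.5), a distance of √(0.7² + 1.0²) ≈ 1.2.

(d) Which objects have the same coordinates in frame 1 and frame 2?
the red triangle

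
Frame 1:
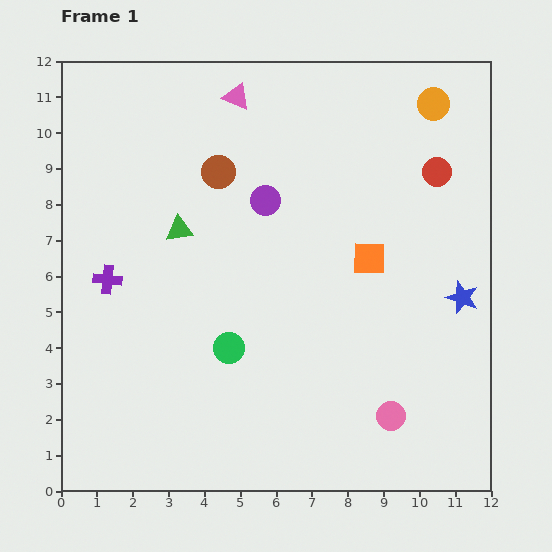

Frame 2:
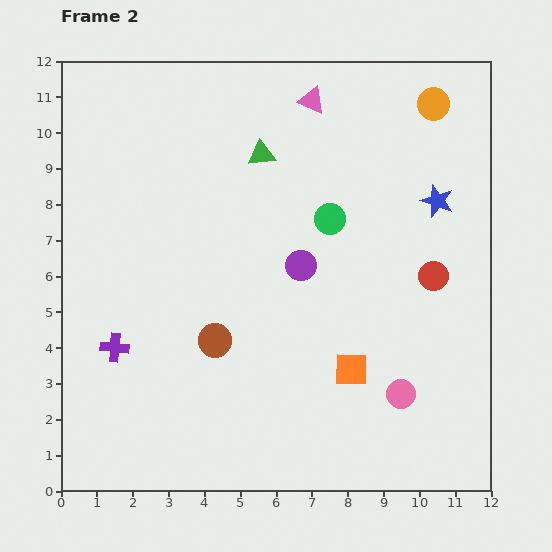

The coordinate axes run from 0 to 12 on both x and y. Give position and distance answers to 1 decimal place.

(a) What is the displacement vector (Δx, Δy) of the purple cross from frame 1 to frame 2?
(0.2, -1.9)

The purple cross was at (1.3, 5.9) in frame 1 and (1.5, 4.0) in frame 2.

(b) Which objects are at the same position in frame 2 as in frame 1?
the orange circle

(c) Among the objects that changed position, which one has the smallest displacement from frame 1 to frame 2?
the pink circle

(moved 0.7)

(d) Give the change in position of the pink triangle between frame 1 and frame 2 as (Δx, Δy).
(2.1, -0.1)

The pink triangle was at (4.9, 11.0) in frame 1 and (7.0, 10.9) in frame 2.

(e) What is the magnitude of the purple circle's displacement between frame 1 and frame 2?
2.1

The purple circle moved from (5.7, 8.1) to (6.7, 6.3), a distance of √(1.0² + 1.8²) ≈ 2.1.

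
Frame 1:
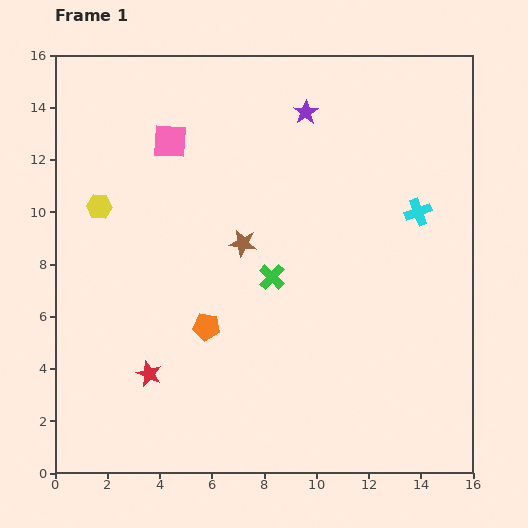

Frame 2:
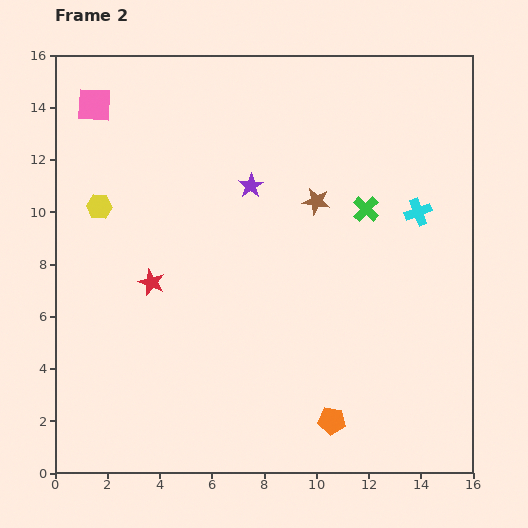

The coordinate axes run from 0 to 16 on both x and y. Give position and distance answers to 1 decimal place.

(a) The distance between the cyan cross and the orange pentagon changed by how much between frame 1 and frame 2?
-0.5

Distance in frame 1: 9.2. Distance in frame 2: 8.7.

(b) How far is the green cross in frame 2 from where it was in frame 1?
4.4

The green cross moved from (8.3, 7.5) to (11.9, 10.1), a distance of √(3.6² + 2.6²) ≈ 4.4.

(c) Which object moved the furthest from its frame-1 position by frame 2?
the orange pentagon

(moved 6.0; next 4.4)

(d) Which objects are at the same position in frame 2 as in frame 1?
the yellow hexagon, the cyan cross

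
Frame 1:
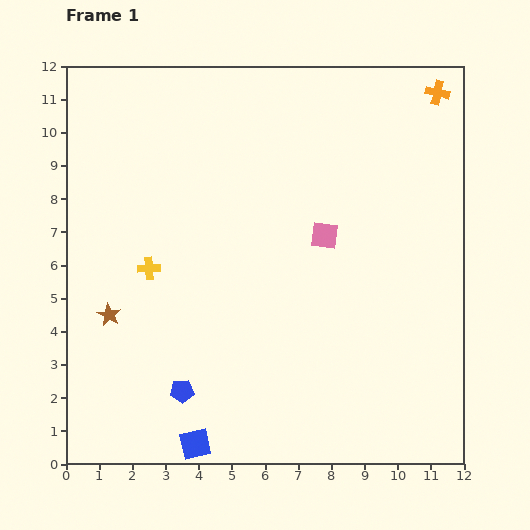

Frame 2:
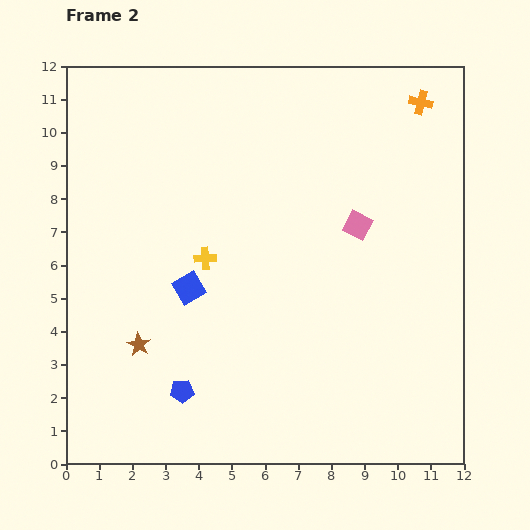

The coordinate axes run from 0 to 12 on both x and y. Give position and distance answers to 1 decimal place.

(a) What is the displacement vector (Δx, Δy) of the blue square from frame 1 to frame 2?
(-0.2, 4.7)

The blue square was at (3.9, 0.6) in frame 1 and (3.7, 5.3) in frame 2.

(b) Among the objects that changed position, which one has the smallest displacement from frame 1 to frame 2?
the orange cross

(moved 0.6)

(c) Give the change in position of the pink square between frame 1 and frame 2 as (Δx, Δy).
(1.0, 0.3)

The pink square was at (7.8, 6.9) in frame 1 and (8.8, 7.2) in frame 2.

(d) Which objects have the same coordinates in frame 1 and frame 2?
the blue pentagon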